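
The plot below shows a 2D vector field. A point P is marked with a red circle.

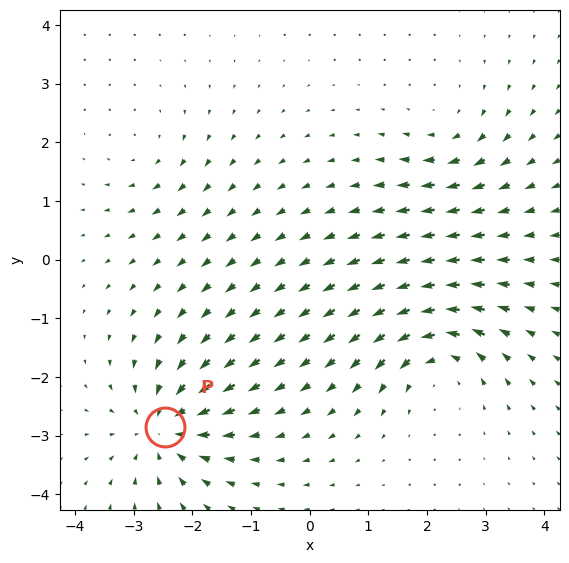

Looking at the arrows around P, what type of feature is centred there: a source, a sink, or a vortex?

sink

At P (-2.5, -2.9) the arrows converge inward. Divergence about -6, curl ≈0 — negative divergence with near-zero curl is a sink.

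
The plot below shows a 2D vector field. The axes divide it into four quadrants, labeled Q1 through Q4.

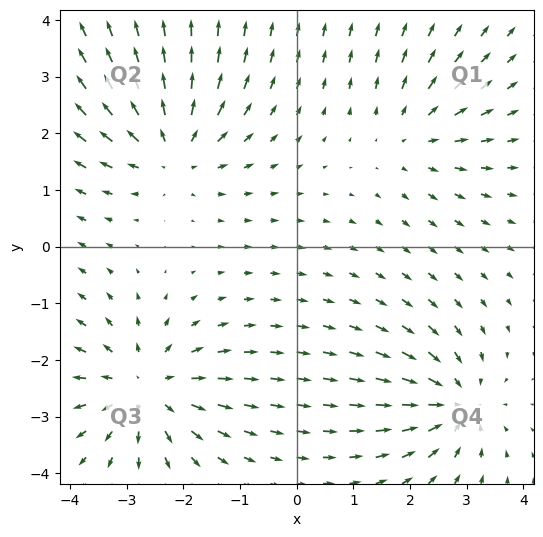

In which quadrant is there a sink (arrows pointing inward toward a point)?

The sink sits at approximately (2.8, -2.8), which lies in quadrant Q4. The divergence there is about -5, negative as expected for a sink.

Q4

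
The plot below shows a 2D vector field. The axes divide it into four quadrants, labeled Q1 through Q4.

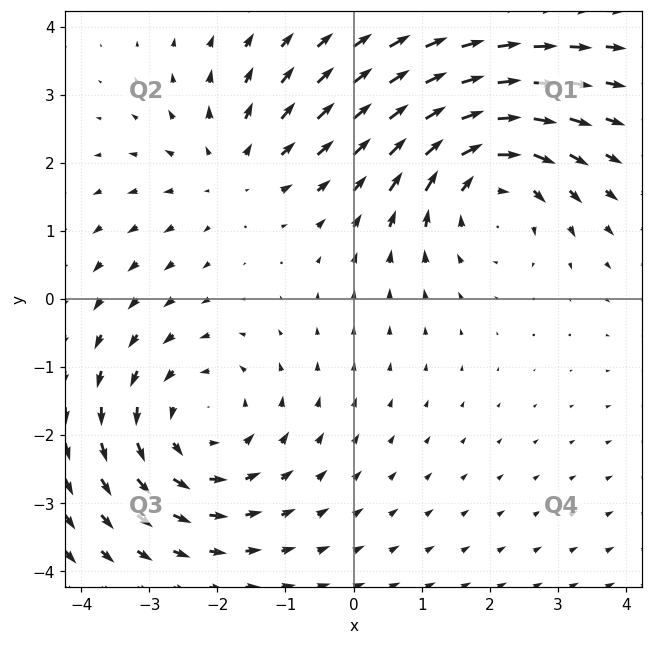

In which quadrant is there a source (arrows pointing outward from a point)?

Q2

The source sits at approximately (-1.8, 1.9), which lies in quadrant Q2. The divergence there is about +2, positive as expected for a source.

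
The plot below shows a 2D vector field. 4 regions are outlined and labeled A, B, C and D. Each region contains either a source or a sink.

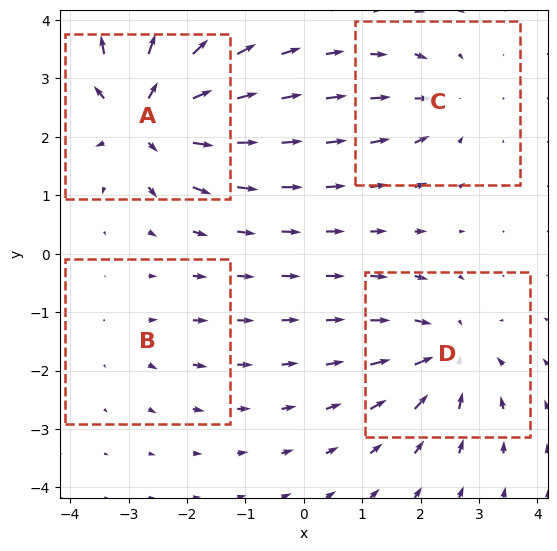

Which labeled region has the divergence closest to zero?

B

Divergence at each region's feature centre — A: about +8, B: about +2, C: about -4, D: about -5. Region B is closest to zero.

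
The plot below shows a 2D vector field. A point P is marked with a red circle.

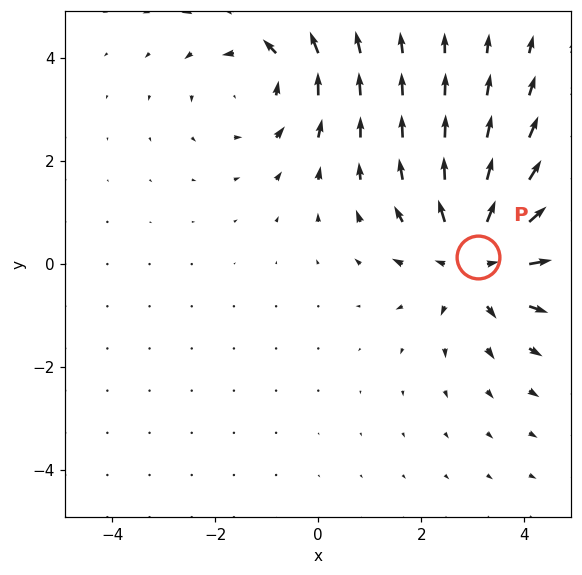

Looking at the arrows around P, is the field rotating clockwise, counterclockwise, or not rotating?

Near P at (3.1, 0.1) the arrows show no circulation. The curl there is ≈0.

not rotating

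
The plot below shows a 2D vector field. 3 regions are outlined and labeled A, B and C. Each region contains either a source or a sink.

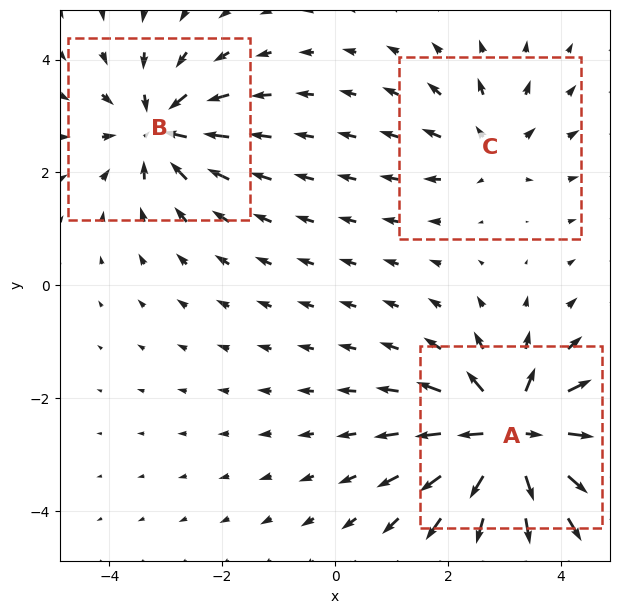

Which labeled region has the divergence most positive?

Divergence at each region's feature centre — A: about +6, B: about -4, C: about +3. Region A is most positive.

A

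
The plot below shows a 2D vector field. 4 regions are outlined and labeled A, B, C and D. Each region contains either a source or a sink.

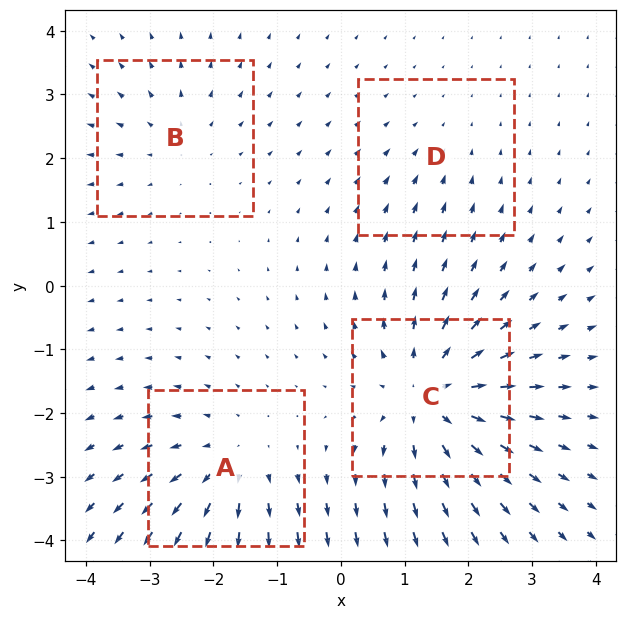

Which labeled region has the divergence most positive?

Divergence at each region's feature centre — A: about +4, B: about +3, C: about +6, D: about -2. Region C is most positive.

C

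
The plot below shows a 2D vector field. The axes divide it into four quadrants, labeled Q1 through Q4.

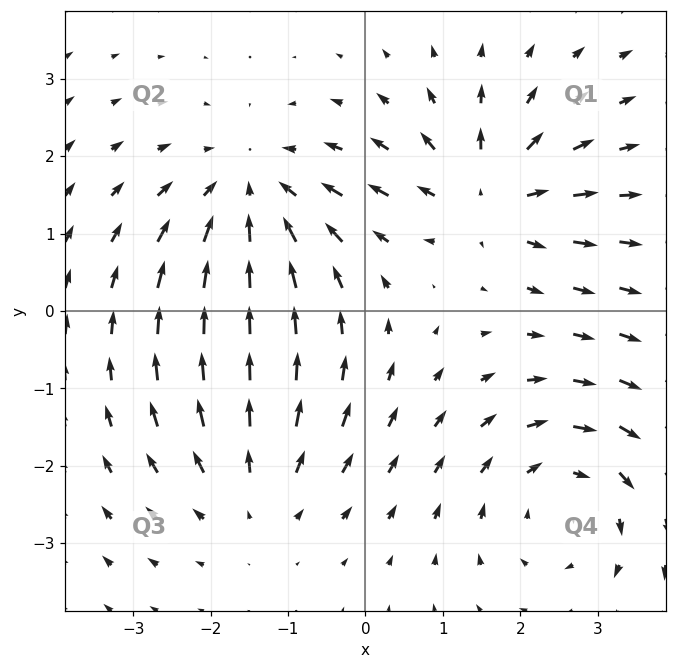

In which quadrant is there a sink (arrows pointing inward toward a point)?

Q2

The sink sits at approximately (-1.5, 1.5), which lies in quadrant Q2. The divergence there is about -4, negative as expected for a sink.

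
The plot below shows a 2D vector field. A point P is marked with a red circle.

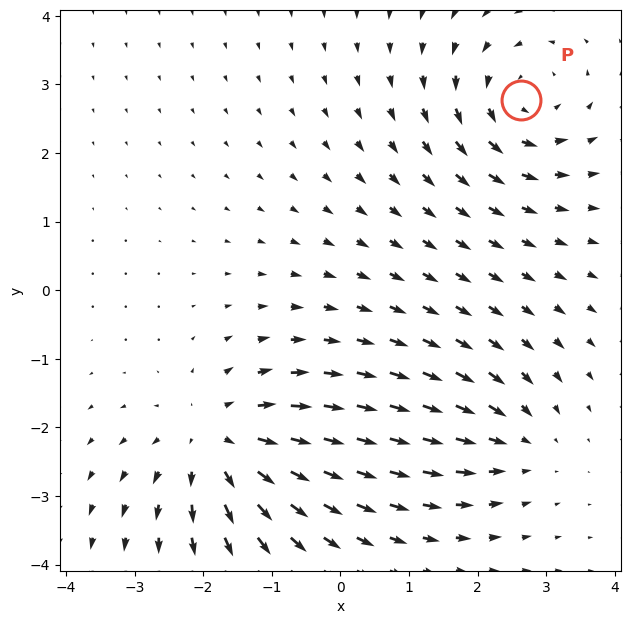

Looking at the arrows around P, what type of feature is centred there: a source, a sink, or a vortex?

vortex

At P (2.6, 2.8) the arrows circulate counterclockwise. Divergence ≈0, curl about +4 — near-zero divergence with nonzero curl is a vortex.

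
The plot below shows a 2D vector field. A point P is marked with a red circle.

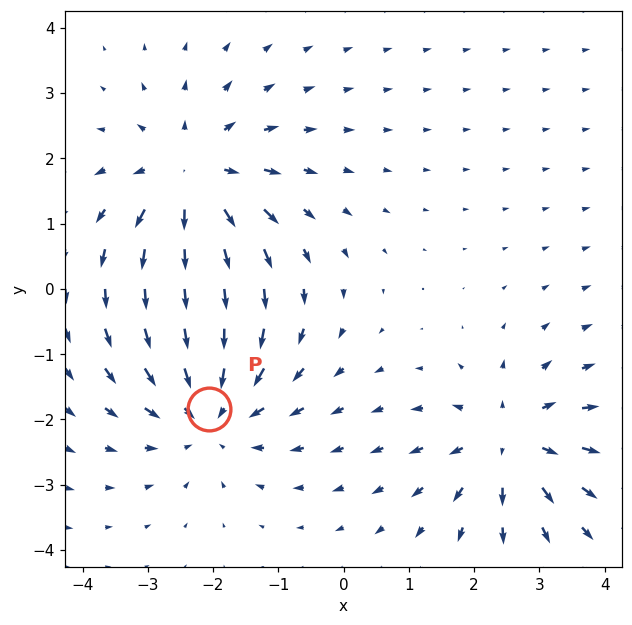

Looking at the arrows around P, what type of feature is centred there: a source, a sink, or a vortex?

sink

At P (-2.1, -1.8) the arrows converge inward. Divergence about -4, curl ≈0 — negative divergence with near-zero curl is a sink.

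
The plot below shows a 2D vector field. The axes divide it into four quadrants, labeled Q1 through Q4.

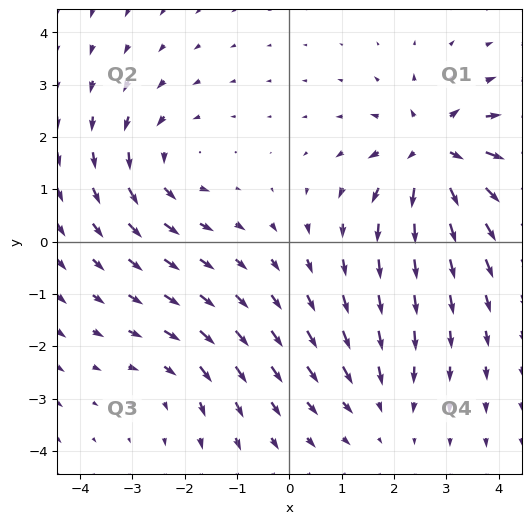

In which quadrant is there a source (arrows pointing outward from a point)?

Q1

The source sits at approximately (2.8, 1.7), which lies in quadrant Q1. The divergence there is about +6, positive as expected for a source.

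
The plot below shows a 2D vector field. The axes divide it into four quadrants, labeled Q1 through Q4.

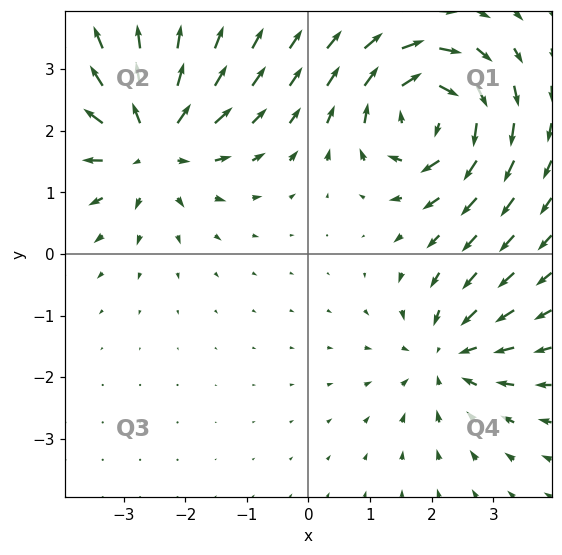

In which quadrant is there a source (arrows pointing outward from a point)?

Q2

The source sits at approximately (-2.6, 1.8), which lies in quadrant Q2. The divergence there is about +5, positive as expected for a source.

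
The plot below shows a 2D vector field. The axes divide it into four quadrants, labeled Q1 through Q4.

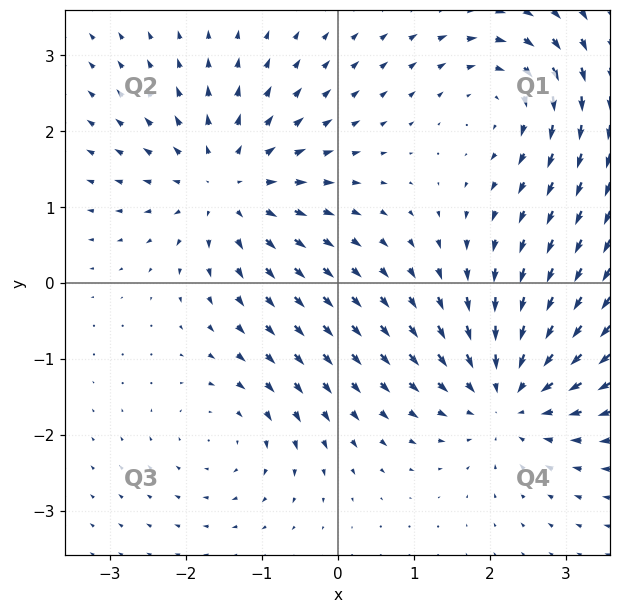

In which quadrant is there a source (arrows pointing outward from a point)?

The source sits at approximately (-1.5, 1.3), which lies in quadrant Q2. The divergence there is about +5, positive as expected for a source.

Q2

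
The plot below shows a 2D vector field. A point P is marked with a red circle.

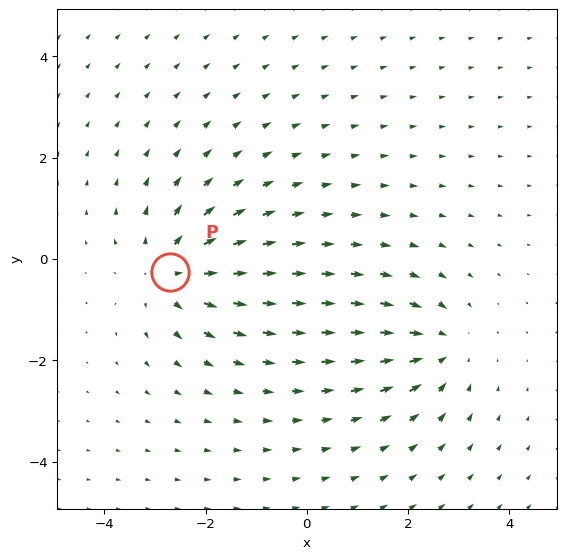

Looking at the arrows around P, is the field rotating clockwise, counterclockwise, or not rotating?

not rotating

Near P at (-2.7, -0.3) the arrows show no circulation. The curl there is ≈0.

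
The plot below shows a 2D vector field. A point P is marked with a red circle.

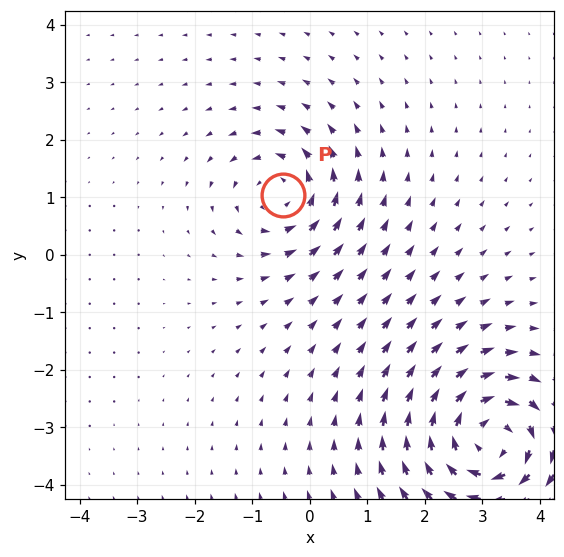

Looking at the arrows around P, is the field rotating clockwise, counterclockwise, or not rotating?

counterclockwise

Near P at (-0.5, 1.0) the arrows circulate counterclockwise. The curl (z-component) there is about +4; positive curl means counterclockwise rotation.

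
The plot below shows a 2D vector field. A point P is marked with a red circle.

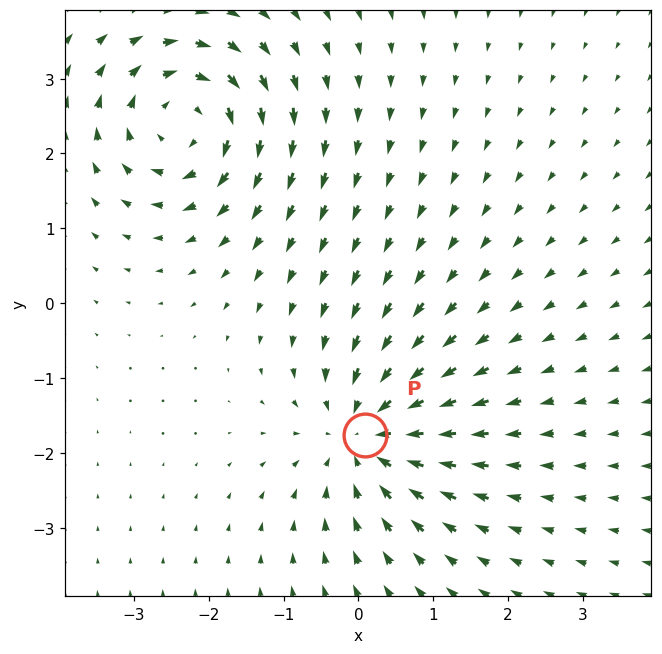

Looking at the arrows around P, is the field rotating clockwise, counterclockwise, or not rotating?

Near P at (0.1, -1.8) the arrows show no circulation. The curl there is ≈0.

not rotating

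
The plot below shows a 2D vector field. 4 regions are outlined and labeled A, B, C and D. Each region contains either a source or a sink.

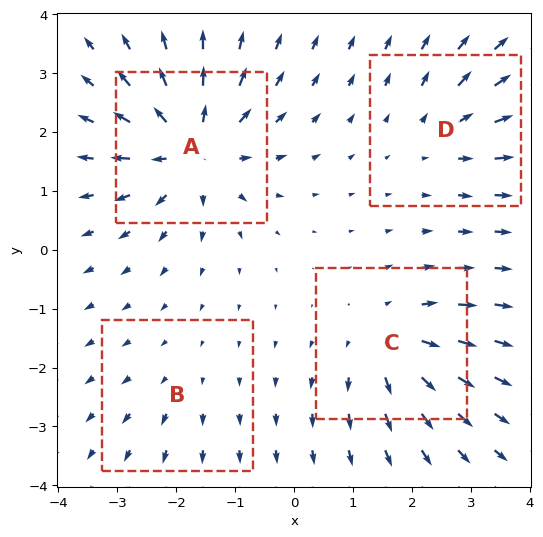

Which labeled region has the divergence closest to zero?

B

Divergence at each region's feature centre — A: about +8, B: about +2, C: about +6, D: about +4. Region B is closest to zero.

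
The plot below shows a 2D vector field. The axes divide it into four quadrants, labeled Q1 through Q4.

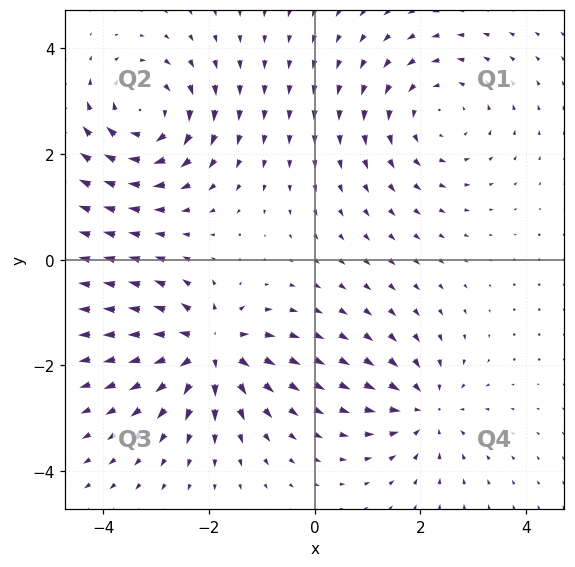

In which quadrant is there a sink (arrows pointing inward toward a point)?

The sink sits at approximately (2.1, -2.8), which lies in quadrant Q4. The divergence there is about -4, negative as expected for a sink.

Q4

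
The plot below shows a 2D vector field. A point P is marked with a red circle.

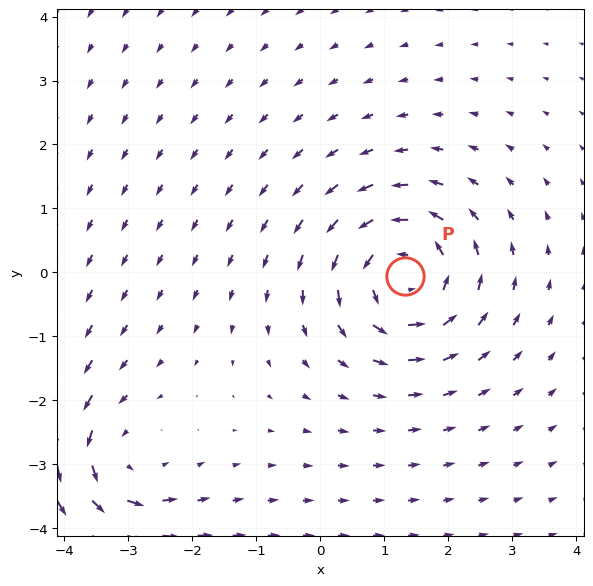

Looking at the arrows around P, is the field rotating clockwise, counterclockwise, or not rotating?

counterclockwise

Near P at (1.3, -0.1) the arrows circulate counterclockwise. The curl (z-component) there is about +4; positive curl means counterclockwise rotation.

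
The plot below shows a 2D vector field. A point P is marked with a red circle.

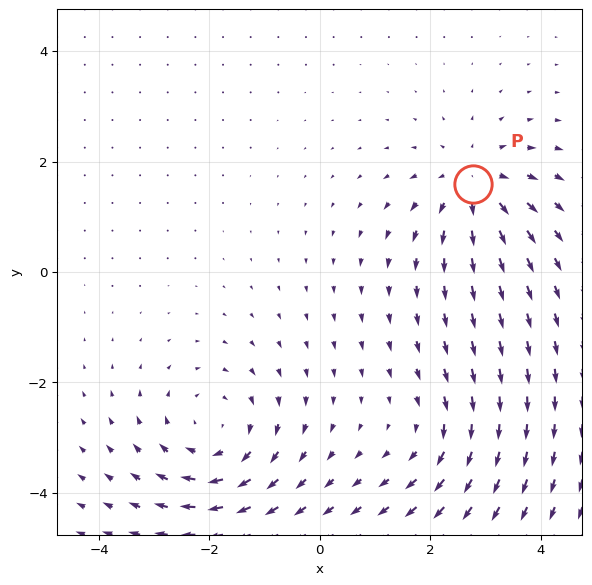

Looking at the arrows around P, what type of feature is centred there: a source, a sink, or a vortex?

At P (2.8, 1.6) the arrows spread outward. Divergence about +4, curl ≈0 — positive divergence with near-zero curl is a source.

source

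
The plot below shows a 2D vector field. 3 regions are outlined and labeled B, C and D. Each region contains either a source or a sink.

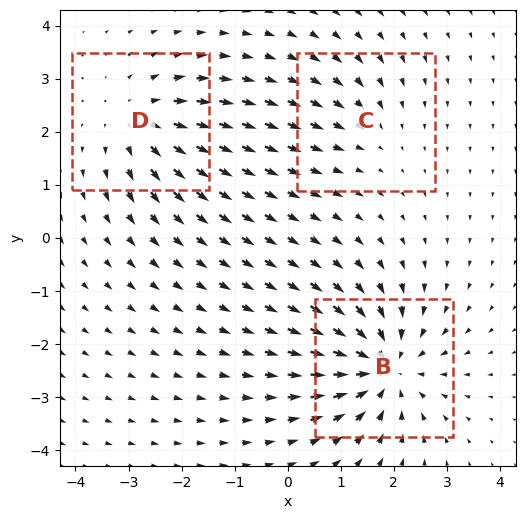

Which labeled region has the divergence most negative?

Divergence at each region's feature centre — B: about -5, C: about -2, D: about +3. Region B is most negative.

B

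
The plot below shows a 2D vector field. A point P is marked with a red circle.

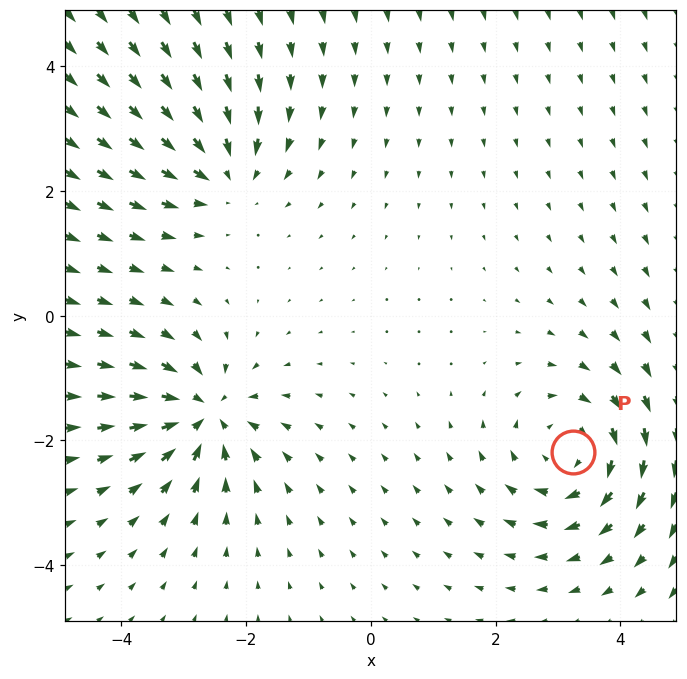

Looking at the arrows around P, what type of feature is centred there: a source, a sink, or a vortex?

vortex

At P (3.2, -2.2) the arrows circulate clockwise. Divergence ≈0, curl about -5 — near-zero divergence with nonzero curl is a vortex.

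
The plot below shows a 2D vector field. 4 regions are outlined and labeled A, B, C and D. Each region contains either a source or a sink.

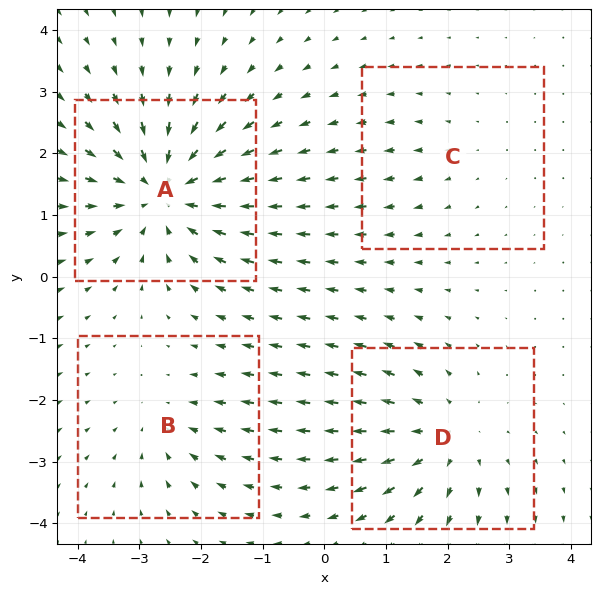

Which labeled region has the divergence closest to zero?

Divergence at each region's feature centre — A: about -6, B: about -3, C: about +2, D: about +4. Region C is closest to zero.

C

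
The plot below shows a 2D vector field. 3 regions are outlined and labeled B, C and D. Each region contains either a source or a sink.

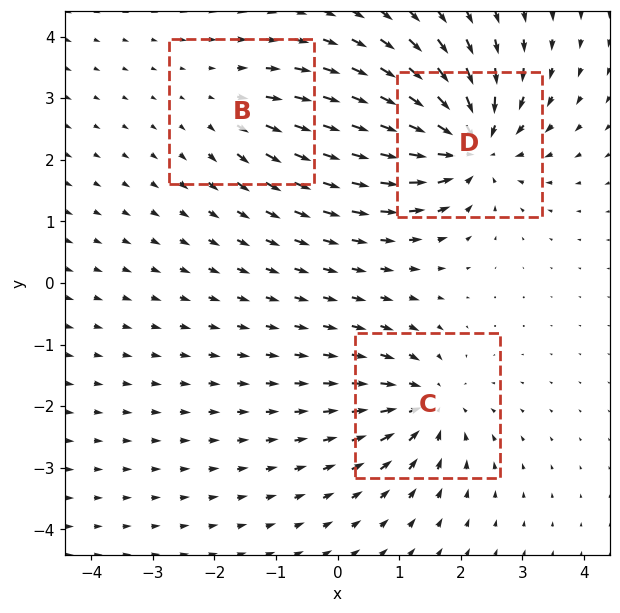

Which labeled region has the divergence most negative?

Divergence at each region's feature centre — B: about +2, C: about -4, D: about -6. Region D is most negative.

D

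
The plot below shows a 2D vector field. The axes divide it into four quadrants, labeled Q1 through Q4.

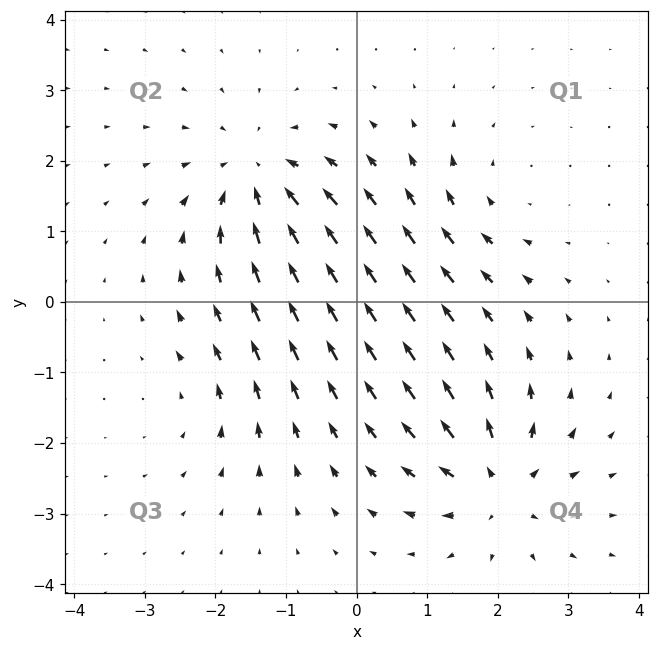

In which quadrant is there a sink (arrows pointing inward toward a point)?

The sink sits at approximately (-1.4, 1.8), which lies in quadrant Q2. The divergence there is about -5, negative as expected for a sink.

Q2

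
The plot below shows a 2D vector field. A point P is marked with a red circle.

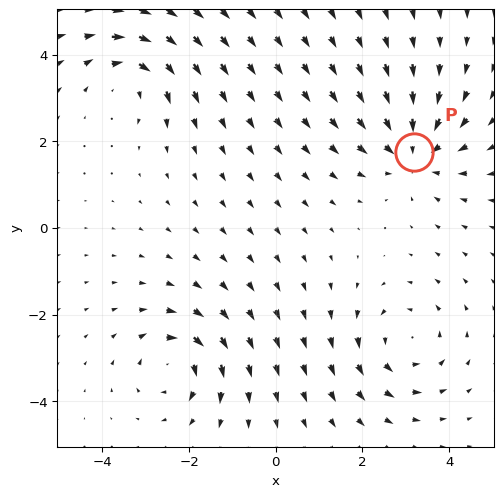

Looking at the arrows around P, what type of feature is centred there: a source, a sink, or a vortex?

sink

At P (3.2, 1.8) the arrows converge inward. Divergence about -4, curl ≈0 — negative divergence with near-zero curl is a sink.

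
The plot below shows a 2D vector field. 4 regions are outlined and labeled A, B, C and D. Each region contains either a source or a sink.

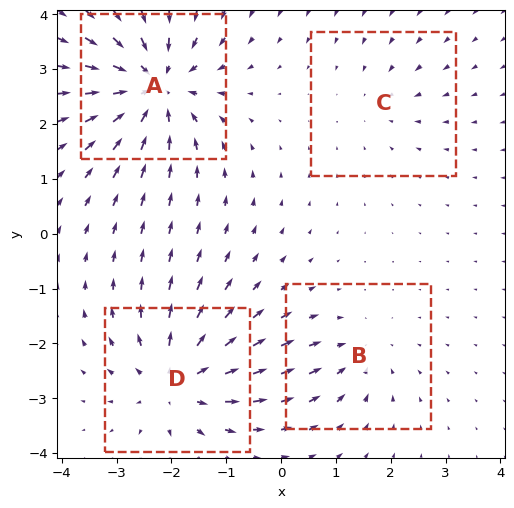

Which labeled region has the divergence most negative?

Divergence at each region's feature centre — A: about -7, B: about -3, C: about -2, D: about +6. Region A is most negative.

A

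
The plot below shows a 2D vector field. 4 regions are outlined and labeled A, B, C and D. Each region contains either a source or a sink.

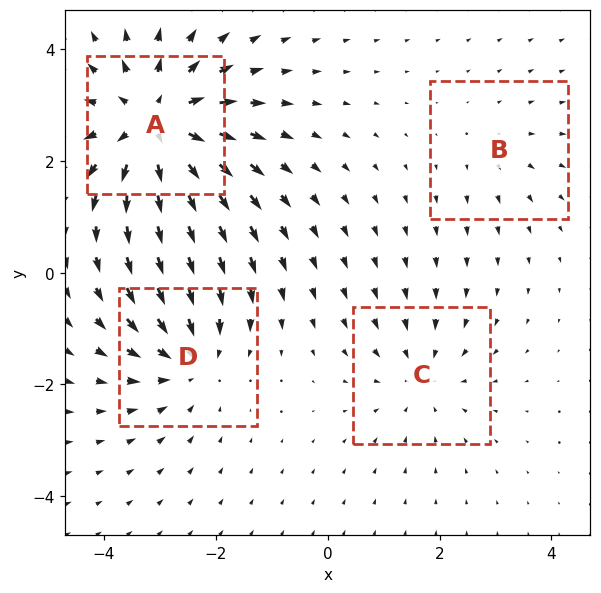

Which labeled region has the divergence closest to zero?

Divergence at each region's feature centre — A: about +7, B: about +2, C: about -3, D: about -4. Region B is closest to zero.

B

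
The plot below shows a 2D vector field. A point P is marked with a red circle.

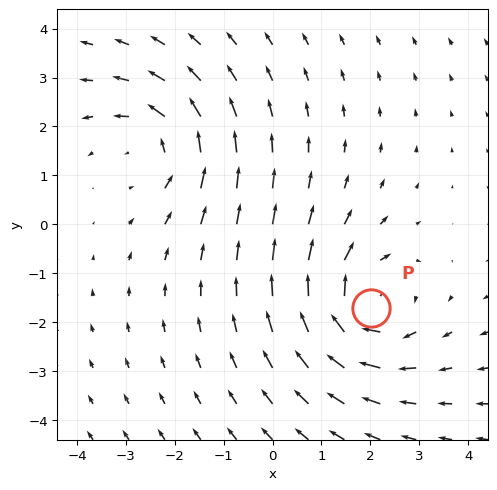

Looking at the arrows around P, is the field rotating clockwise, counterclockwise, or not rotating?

Near P at (2.0, -1.7) the arrows circulate clockwise. The curl (z-component) there is about -3; negative curl means clockwise rotation.

clockwise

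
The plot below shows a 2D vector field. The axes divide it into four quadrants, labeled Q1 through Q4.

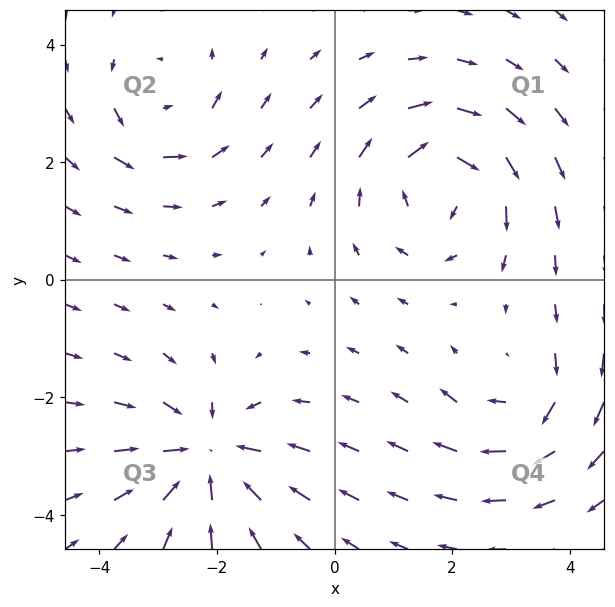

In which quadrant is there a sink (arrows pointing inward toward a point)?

The sink sits at approximately (-2.2, -3.0), which lies in quadrant Q3. The divergence there is about -5, negative as expected for a sink.

Q3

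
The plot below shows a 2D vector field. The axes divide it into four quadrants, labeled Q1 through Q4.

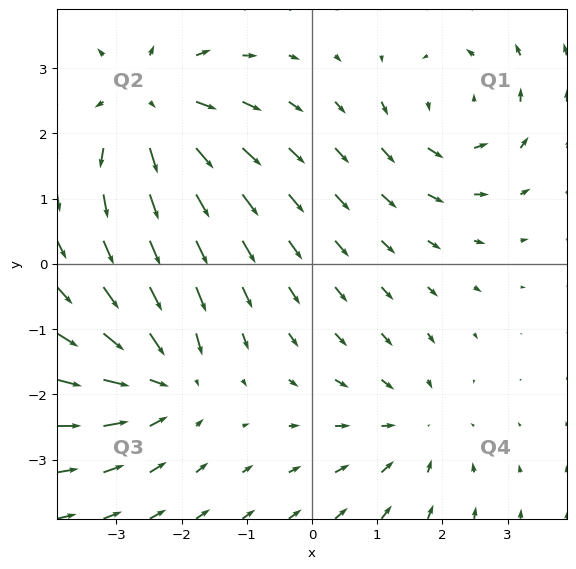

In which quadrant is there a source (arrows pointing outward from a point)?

Q2

The source sits at approximately (-2.5, 2.4), which lies in quadrant Q2. The divergence there is about +4, positive as expected for a source.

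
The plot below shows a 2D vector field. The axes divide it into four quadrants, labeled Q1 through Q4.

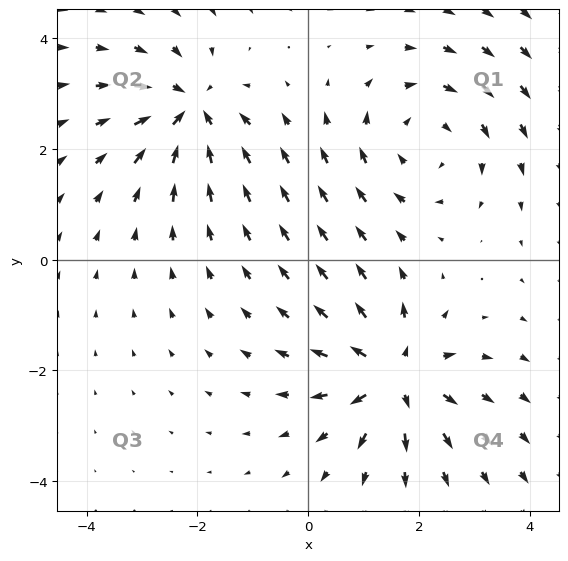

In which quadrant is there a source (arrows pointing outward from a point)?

Q4

The source sits at approximately (1.5, -2.1), which lies in quadrant Q4. The divergence there is about +6, positive as expected for a source.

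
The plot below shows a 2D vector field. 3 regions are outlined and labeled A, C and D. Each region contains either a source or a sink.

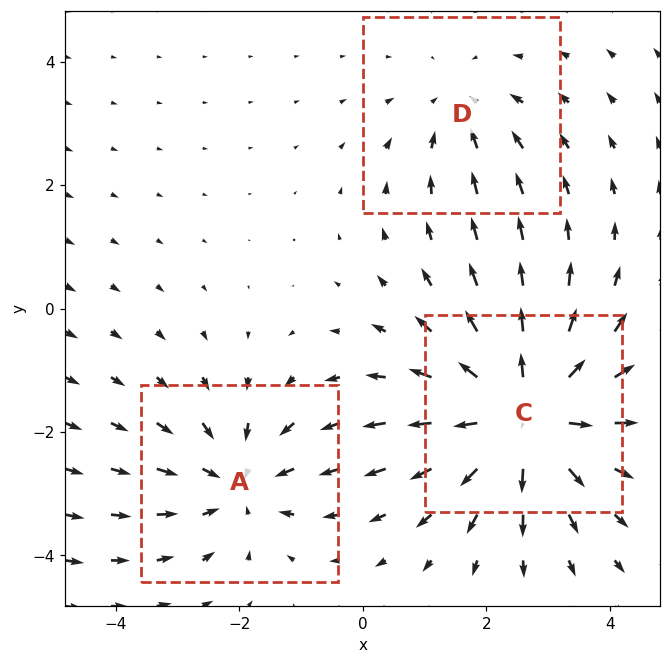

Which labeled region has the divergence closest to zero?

D

Divergence at each region's feature centre — A: about -3, C: about +4, D: about -2. Region D is closest to zero.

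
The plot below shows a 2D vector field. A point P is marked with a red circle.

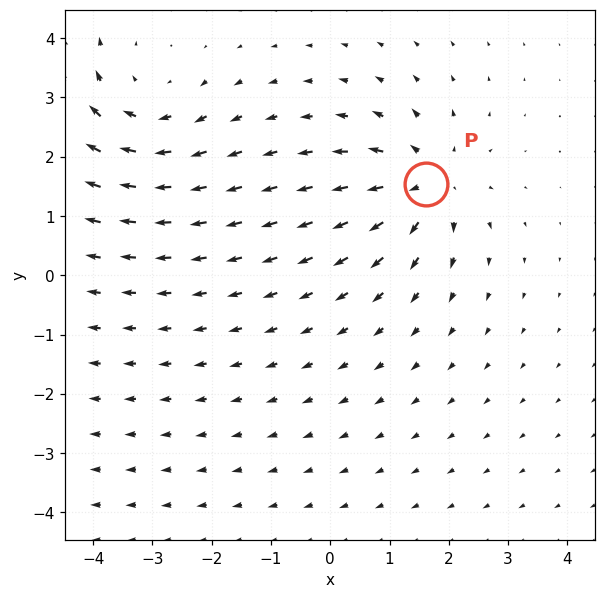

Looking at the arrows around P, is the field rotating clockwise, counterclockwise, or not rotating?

not rotating

Near P at (1.6, 1.5) the arrows show no circulation. The curl there is ≈0.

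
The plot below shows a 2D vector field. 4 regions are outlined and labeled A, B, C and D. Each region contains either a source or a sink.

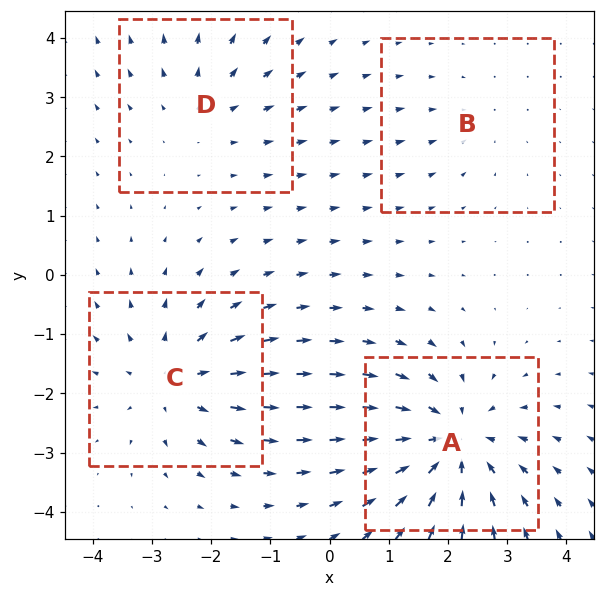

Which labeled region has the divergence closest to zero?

Divergence at each region's feature centre — A: about -6, B: about -2, C: about +4, D: about +3. Region B is closest to zero.

B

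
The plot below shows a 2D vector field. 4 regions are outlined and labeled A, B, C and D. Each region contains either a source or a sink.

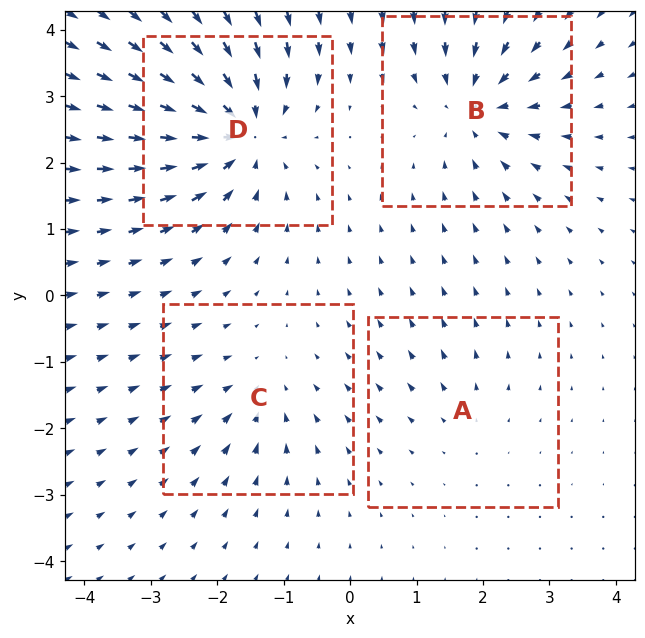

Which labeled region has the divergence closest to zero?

A

Divergence at each region's feature centre — A: about +2, B: about -6, C: about -4, D: about -8. Region A is closest to zero.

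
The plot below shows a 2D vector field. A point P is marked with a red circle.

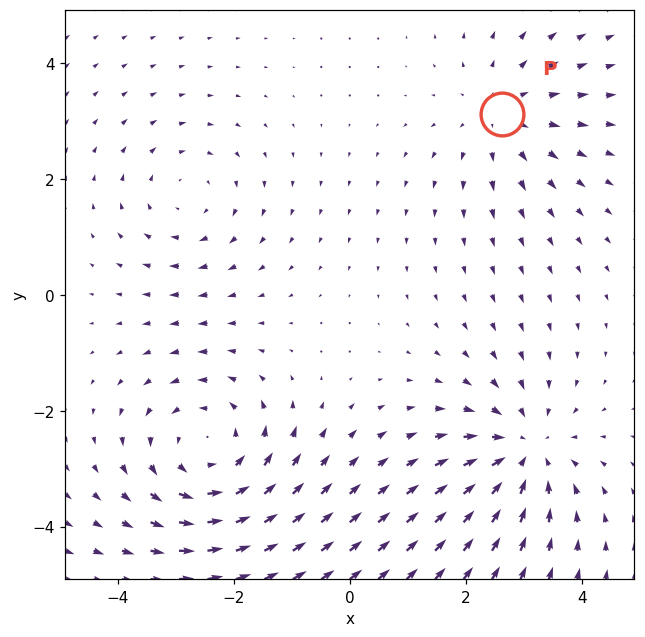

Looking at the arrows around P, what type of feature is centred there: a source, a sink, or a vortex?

source

At P (2.6, 3.1) the arrows spread outward. Divergence about +3, curl ≈0 — positive divergence with near-zero curl is a source.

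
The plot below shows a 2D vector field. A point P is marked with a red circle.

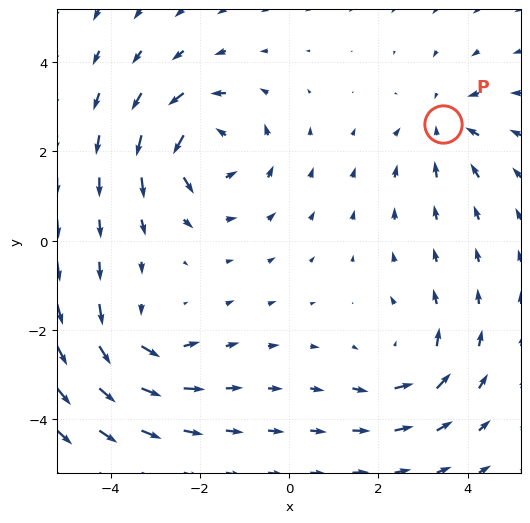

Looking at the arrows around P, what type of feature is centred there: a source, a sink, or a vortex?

sink

At P (3.5, 2.6) the arrows converge inward. Divergence about -3, curl ≈0 — negative divergence with near-zero curl is a sink.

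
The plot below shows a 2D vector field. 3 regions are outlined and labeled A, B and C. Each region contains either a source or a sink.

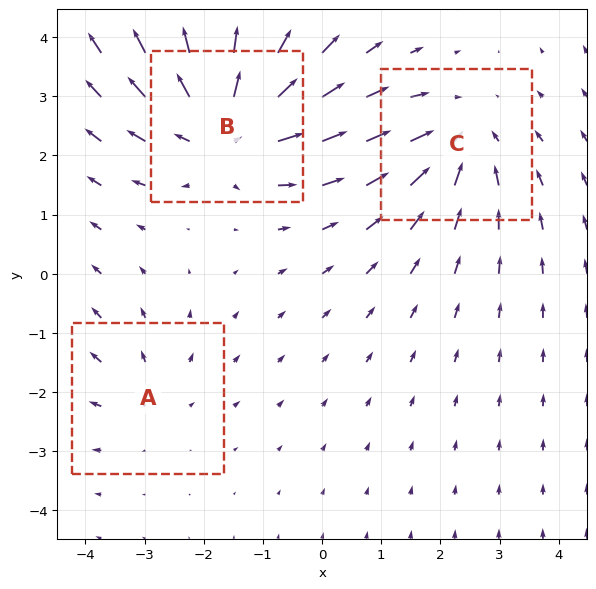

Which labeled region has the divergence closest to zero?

A

Divergence at each region's feature centre — A: about +2, B: about +4, C: about -3. Region A is closest to zero.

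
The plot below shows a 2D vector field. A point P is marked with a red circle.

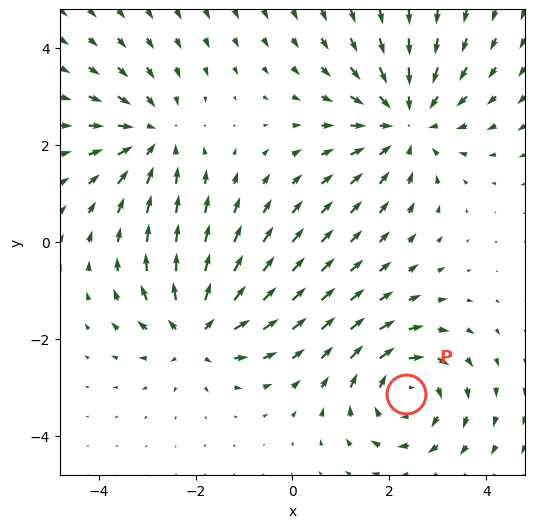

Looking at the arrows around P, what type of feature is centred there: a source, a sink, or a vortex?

At P (2.4, -3.1) the arrows circulate clockwise. Divergence ≈0, curl about -4 — near-zero divergence with nonzero curl is a vortex.

vortex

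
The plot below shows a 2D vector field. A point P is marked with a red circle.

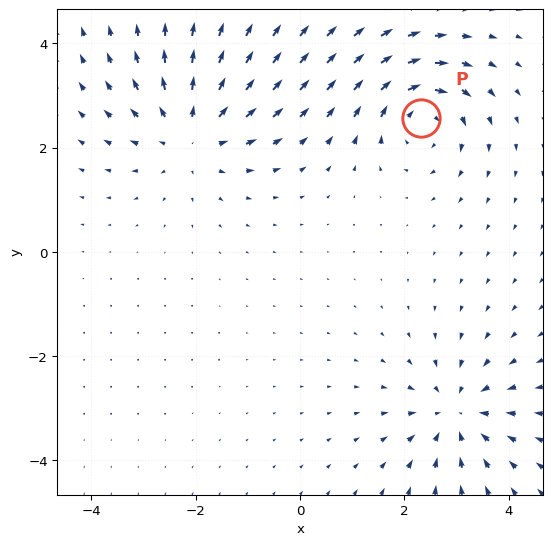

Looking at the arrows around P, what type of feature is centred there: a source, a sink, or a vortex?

At P (2.3, 2.6) the arrows circulate clockwise. Divergence ≈0, curl about -5 — near-zero divergence with nonzero curl is a vortex.

vortex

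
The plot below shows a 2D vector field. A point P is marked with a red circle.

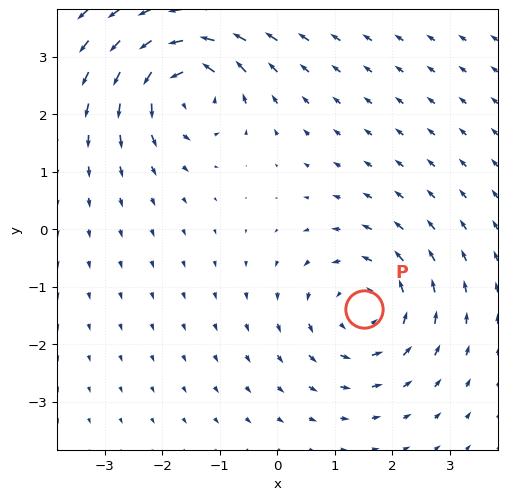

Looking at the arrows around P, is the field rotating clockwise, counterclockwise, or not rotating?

Near P at (1.5, -1.4) the arrows circulate counterclockwise. The curl (z-component) there is about +4; positive curl means counterclockwise rotation.

counterclockwise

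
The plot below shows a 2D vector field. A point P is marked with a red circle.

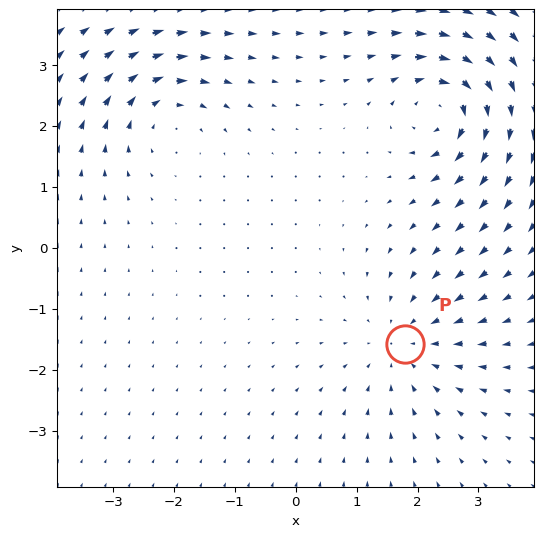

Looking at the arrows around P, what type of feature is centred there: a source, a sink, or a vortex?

At P (1.8, -1.6) the arrows converge inward. Divergence about -3, curl ≈0 — negative divergence with near-zero curl is a sink.

sink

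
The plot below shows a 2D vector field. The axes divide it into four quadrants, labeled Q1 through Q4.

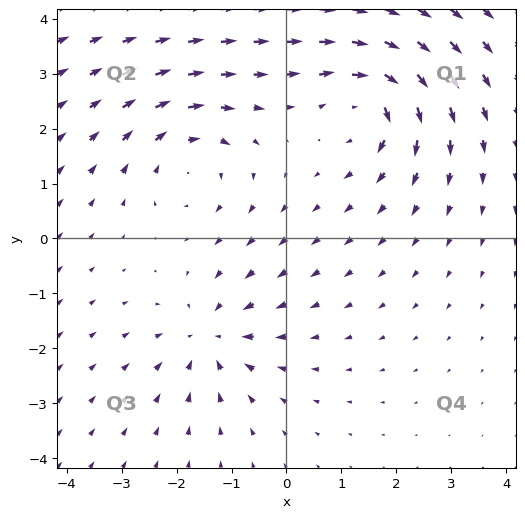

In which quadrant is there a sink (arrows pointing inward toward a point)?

Q3

The sink sits at approximately (-1.4, -1.8), which lies in quadrant Q3. The divergence there is about -4, negative as expected for a sink.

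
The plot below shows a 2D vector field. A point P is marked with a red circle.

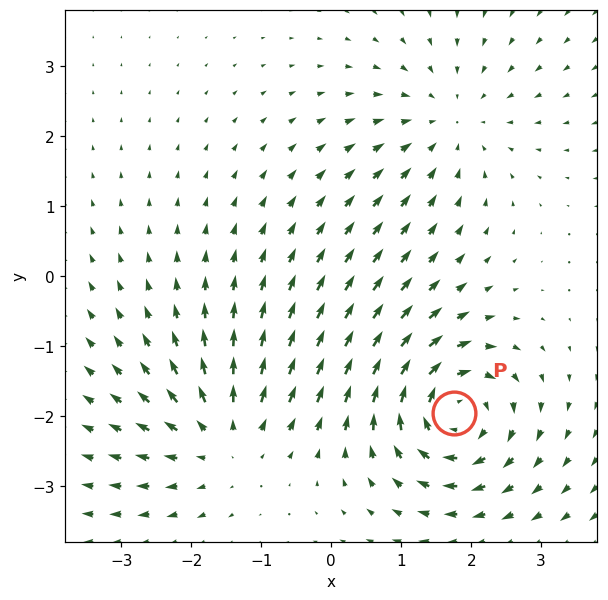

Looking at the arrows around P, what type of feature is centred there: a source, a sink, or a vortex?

At P (1.8, -2.0) the arrows circulate clockwise. Divergence ≈0, curl about -6 — near-zero divergence with nonzero curl is a vortex.

vortex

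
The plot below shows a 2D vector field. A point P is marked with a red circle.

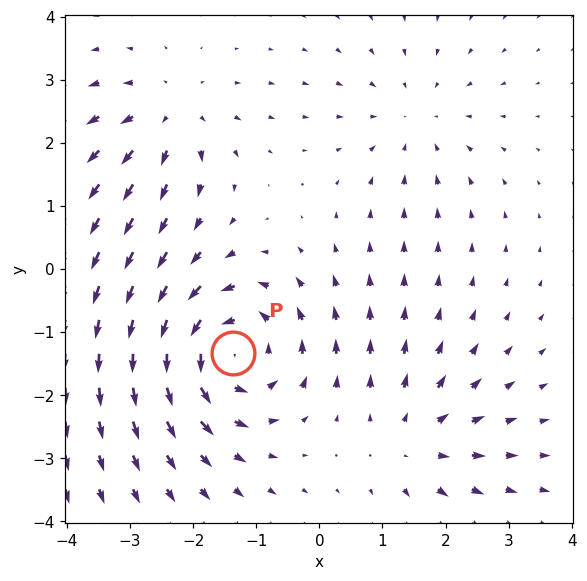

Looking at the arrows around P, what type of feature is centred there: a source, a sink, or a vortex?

vortex

At P (-1.4, -1.3) the arrows circulate counterclockwise. Divergence ≈0, curl about +6 — near-zero divergence with nonzero curl is a vortex.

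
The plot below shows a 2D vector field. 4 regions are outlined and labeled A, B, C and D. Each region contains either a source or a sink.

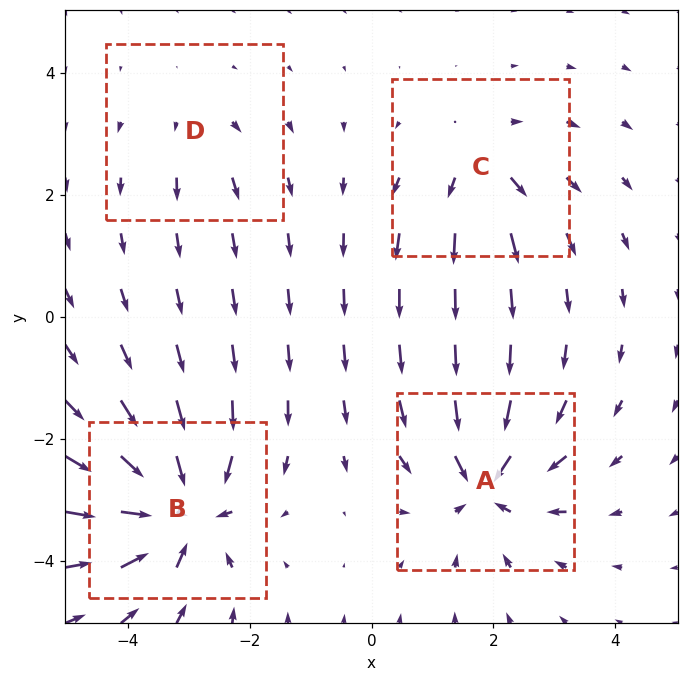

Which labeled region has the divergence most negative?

B

Divergence at each region's feature centre — A: about -6, B: about -8, C: about +4, D: about +2. Region B is most negative.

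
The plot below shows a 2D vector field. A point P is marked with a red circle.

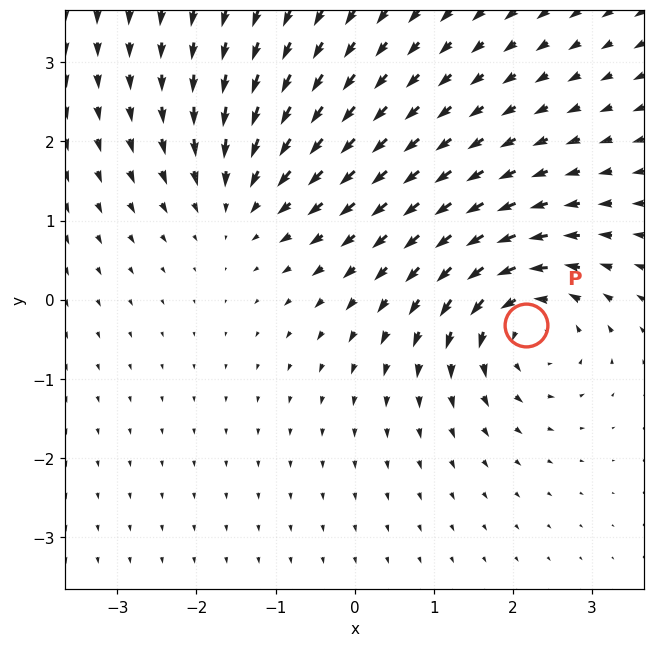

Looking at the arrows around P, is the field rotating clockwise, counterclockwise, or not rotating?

counterclockwise

Near P at (2.2, -0.3) the arrows circulate counterclockwise. The curl (z-component) there is about +5; positive curl means counterclockwise rotation.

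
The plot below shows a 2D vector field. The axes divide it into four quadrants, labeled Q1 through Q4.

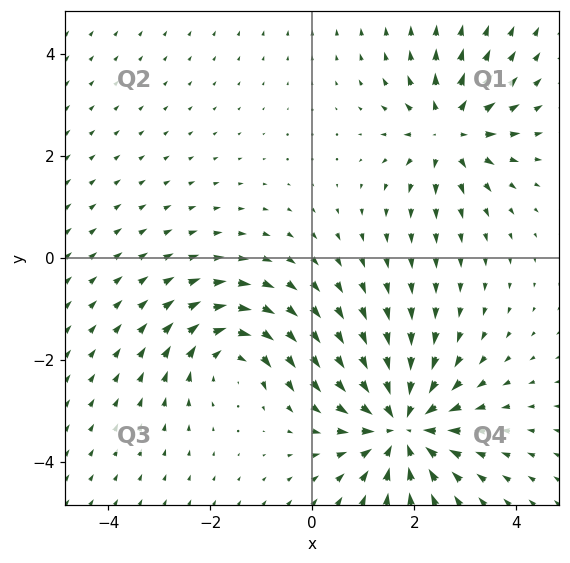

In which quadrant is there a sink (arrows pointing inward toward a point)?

The sink sits at approximately (1.8, -3.3), which lies in quadrant Q4. The divergence there is about -5, negative as expected for a sink.

Q4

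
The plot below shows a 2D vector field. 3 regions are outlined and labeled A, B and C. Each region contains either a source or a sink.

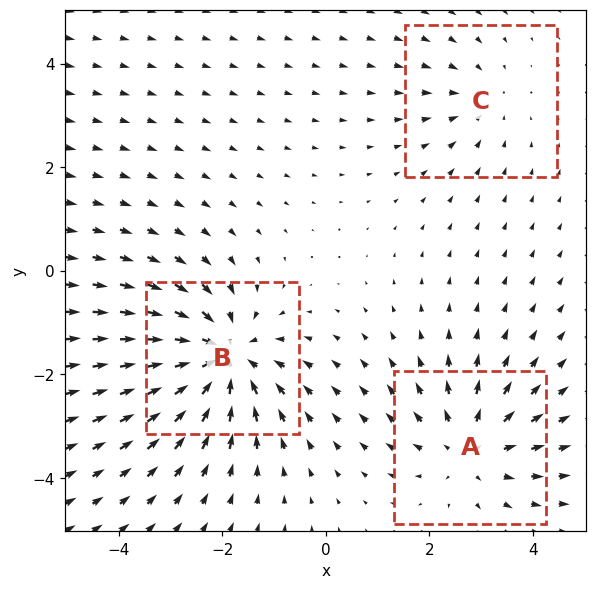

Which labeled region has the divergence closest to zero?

C

Divergence at each region's feature centre — A: about +3, B: about -5, C: about -2. Region C is closest to zero.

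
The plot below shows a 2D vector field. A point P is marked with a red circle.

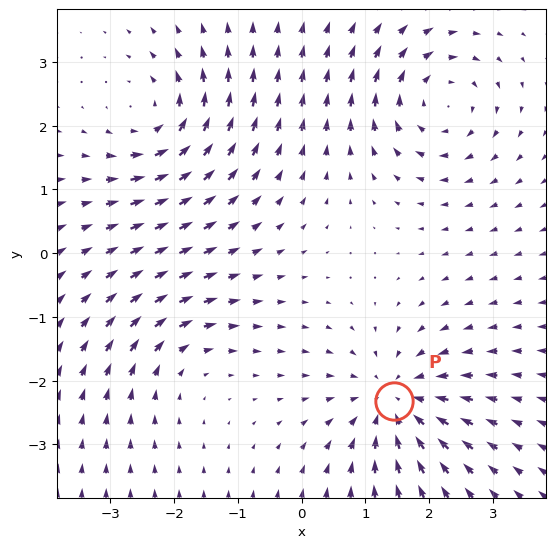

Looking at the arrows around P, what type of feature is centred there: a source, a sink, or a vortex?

At P (1.5, -2.3) the arrows converge inward. Divergence about -4, curl ≈0 — negative divergence with near-zero curl is a sink.

sink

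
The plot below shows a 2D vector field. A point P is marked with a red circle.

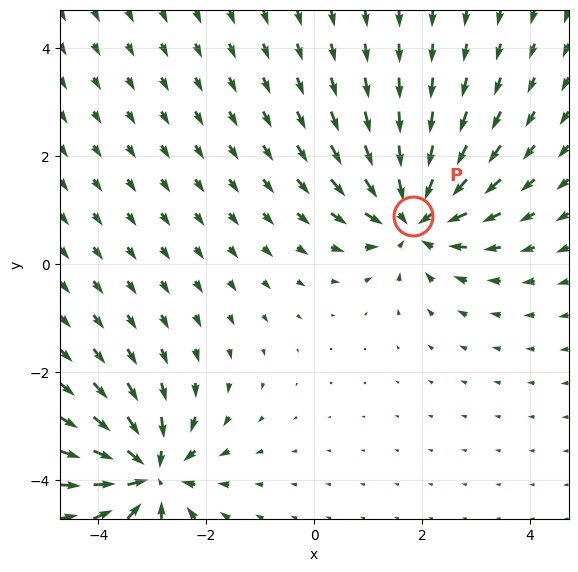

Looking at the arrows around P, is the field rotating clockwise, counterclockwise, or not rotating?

Near P at (1.8, 0.9) the arrows show no circulation. The curl there is ≈0.

not rotating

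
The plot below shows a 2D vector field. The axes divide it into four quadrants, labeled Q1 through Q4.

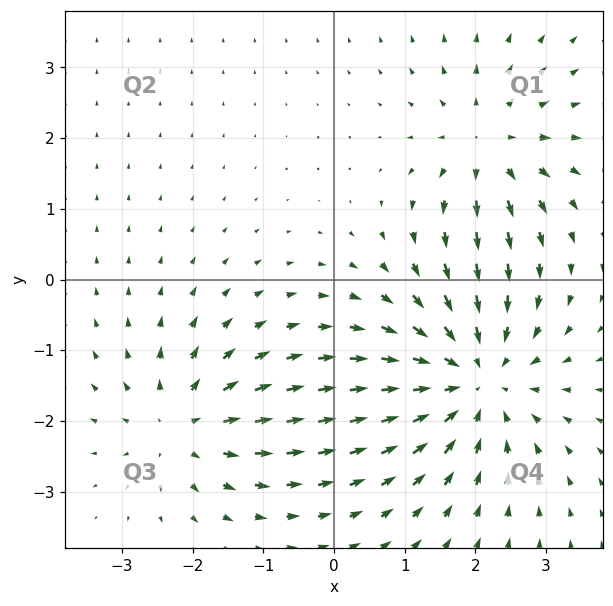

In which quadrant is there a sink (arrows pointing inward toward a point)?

The sink sits at approximately (2.0, -1.4), which lies in quadrant Q4. The divergence there is about -4, negative as expected for a sink.

Q4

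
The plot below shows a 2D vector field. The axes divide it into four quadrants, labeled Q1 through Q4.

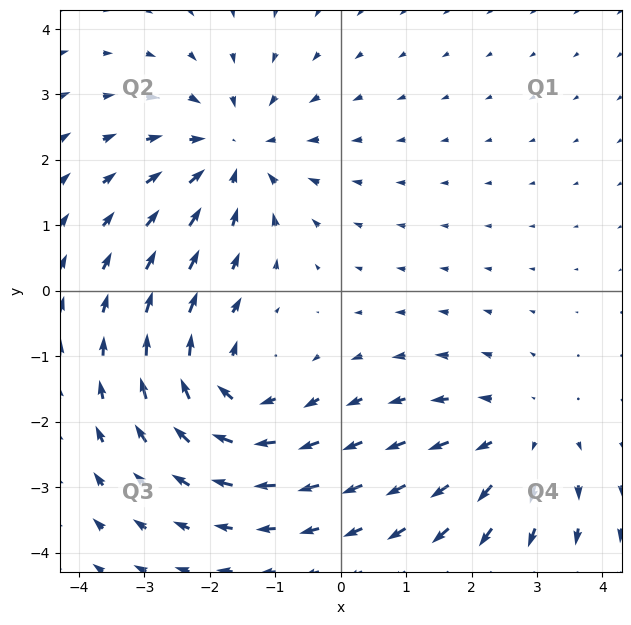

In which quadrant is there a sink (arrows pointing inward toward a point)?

The sink sits at approximately (-1.6, 2.1), which lies in quadrant Q2. The divergence there is about -4, negative as expected for a sink.

Q2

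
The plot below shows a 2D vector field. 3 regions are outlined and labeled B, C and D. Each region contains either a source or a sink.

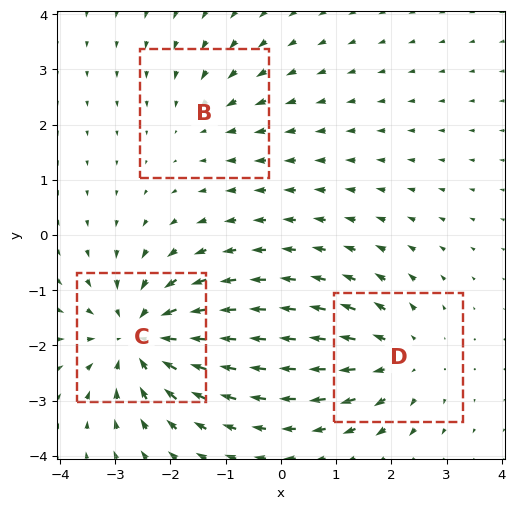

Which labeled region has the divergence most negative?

C

Divergence at each region's feature centre — B: about -2, C: about -5, D: about +3. Region C is most negative.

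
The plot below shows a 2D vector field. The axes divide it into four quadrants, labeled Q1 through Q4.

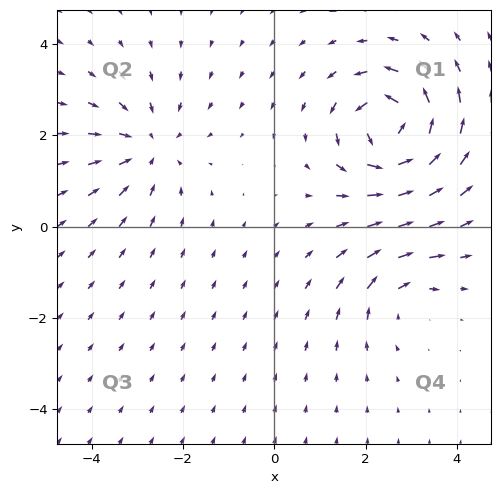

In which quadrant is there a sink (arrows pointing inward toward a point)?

The sink sits at approximately (-2.7, 1.7), which lies in quadrant Q2. The divergence there is about -3, negative as expected for a sink.

Q2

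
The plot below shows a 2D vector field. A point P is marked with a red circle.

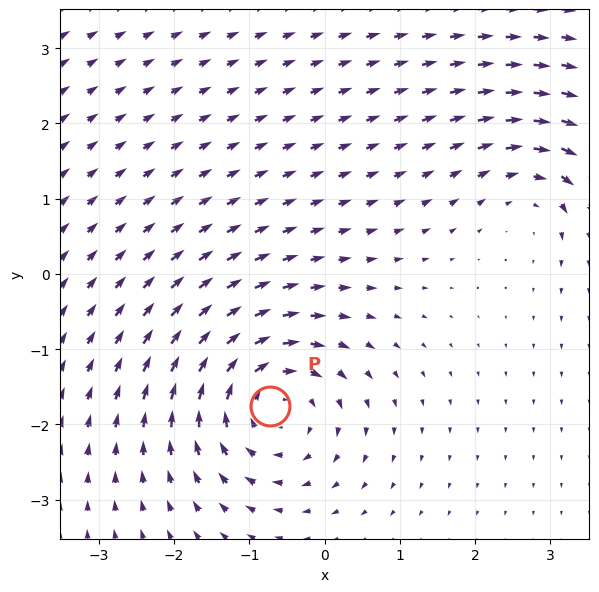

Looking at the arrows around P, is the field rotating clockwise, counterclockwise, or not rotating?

clockwise

Near P at (-0.7, -1.8) the arrows circulate clockwise. The curl (z-component) there is about -5; negative curl means clockwise rotation.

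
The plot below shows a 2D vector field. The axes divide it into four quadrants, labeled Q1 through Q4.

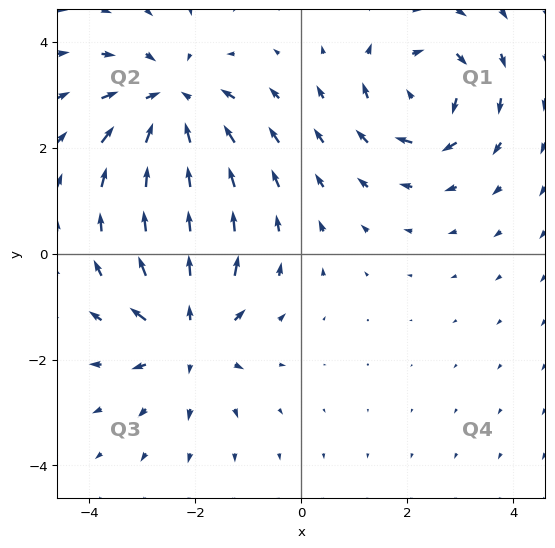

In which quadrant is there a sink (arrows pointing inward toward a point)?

The sink sits at approximately (-2.5, 2.8), which lies in quadrant Q2. The divergence there is about -4, negative as expected for a sink.

Q2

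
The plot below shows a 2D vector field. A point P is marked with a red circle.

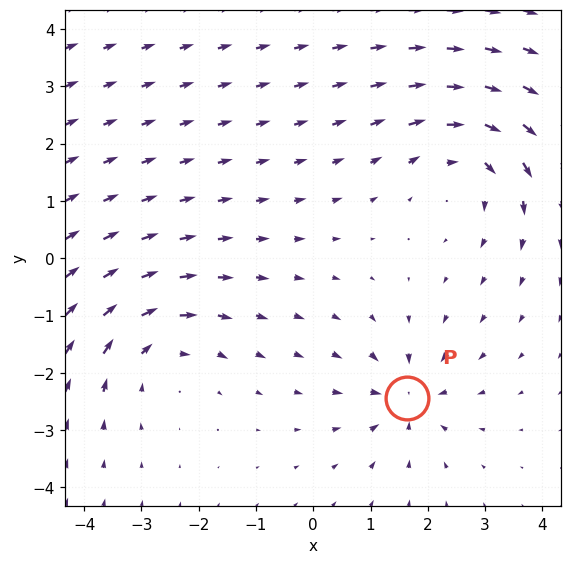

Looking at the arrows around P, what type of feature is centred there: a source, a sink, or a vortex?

At P (1.6, -2.4) the arrows converge inward. Divergence about -4, curl ≈0 — negative divergence with near-zero curl is a sink.

sink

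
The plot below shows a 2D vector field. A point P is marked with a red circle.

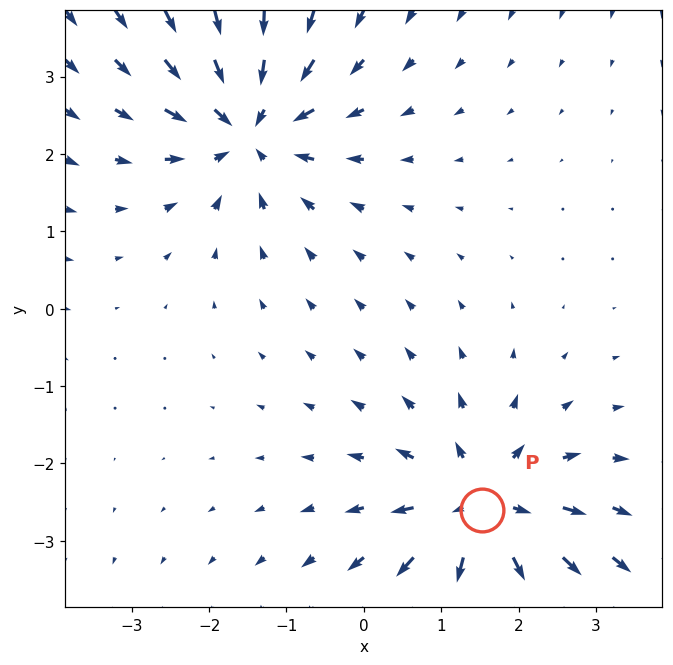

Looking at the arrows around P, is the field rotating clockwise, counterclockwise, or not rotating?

not rotating

Near P at (1.5, -2.6) the arrows show no circulation. The curl there is ≈0.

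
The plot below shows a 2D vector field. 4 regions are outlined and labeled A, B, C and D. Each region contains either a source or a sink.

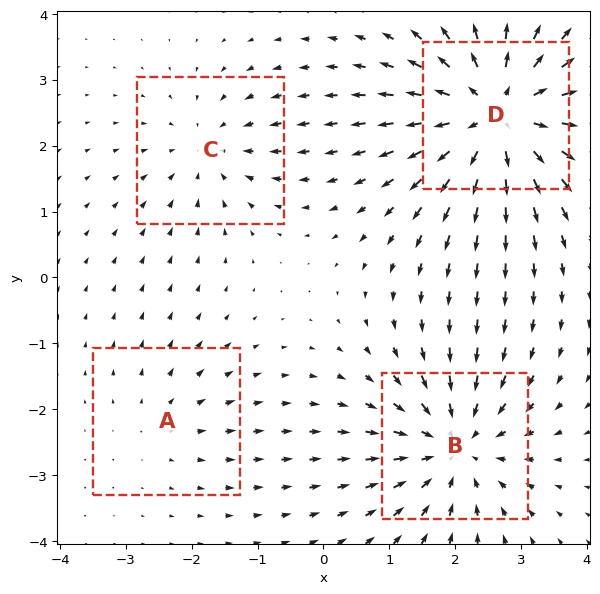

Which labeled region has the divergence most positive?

Divergence at each region's feature centre — A: about +2, B: about -5, C: about -3, D: about +7. Region D is most positive.

D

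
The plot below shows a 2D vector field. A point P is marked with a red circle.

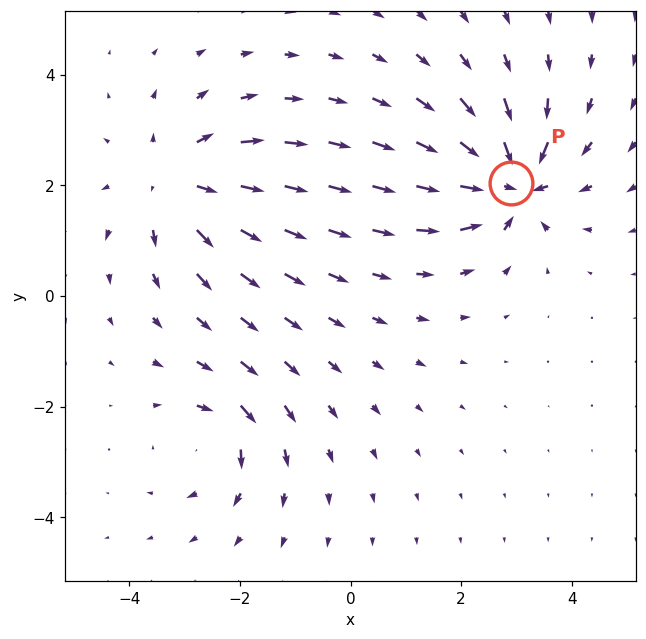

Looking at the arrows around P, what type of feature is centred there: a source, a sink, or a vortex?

sink

At P (2.9, 2.0) the arrows converge inward. Divergence about -7, curl ≈0 — negative divergence with near-zero curl is a sink.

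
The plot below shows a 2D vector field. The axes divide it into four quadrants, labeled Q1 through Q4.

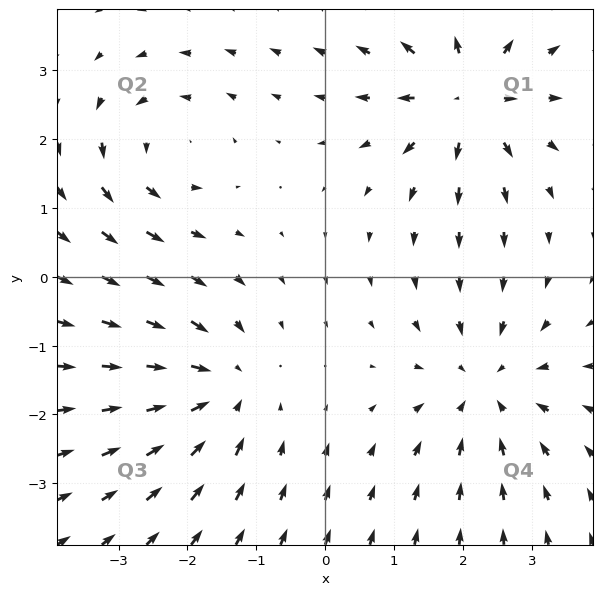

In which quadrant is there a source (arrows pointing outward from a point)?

Q1

The source sits at approximately (2.1, 2.6), which lies in quadrant Q1. The divergence there is about +5, positive as expected for a source.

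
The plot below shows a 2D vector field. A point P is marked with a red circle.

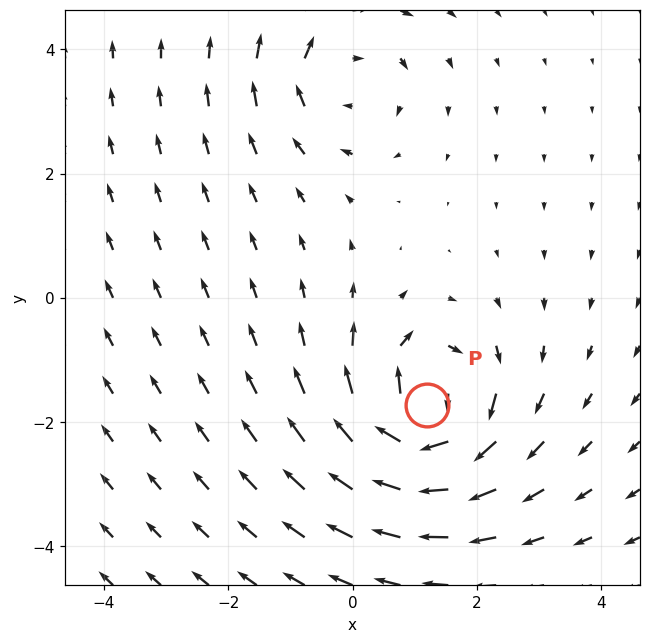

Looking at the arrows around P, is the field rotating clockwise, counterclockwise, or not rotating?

Near P at (1.2, -1.7) the arrows circulate clockwise. The curl (z-component) there is about -5; negative curl means clockwise rotation.

clockwise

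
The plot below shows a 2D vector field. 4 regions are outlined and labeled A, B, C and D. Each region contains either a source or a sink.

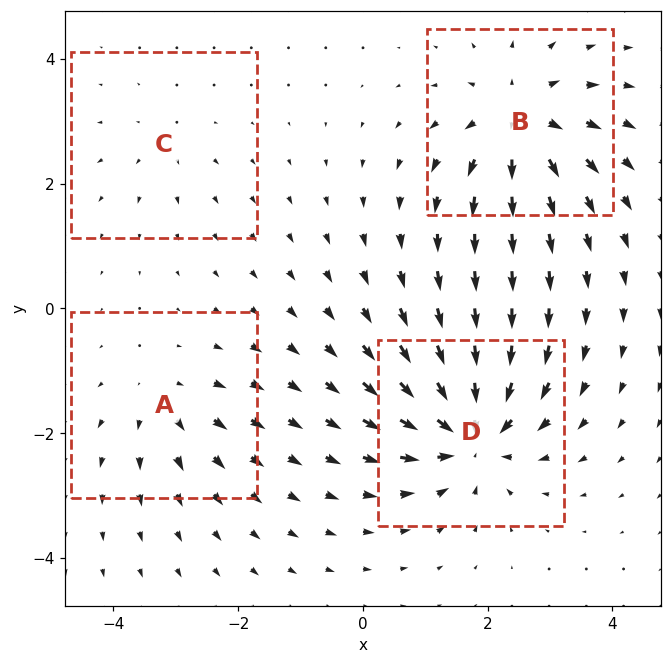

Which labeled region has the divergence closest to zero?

C

Divergence at each region's feature centre — A: about +4, B: about +6, C: about +2, D: about -8. Region C is closest to zero.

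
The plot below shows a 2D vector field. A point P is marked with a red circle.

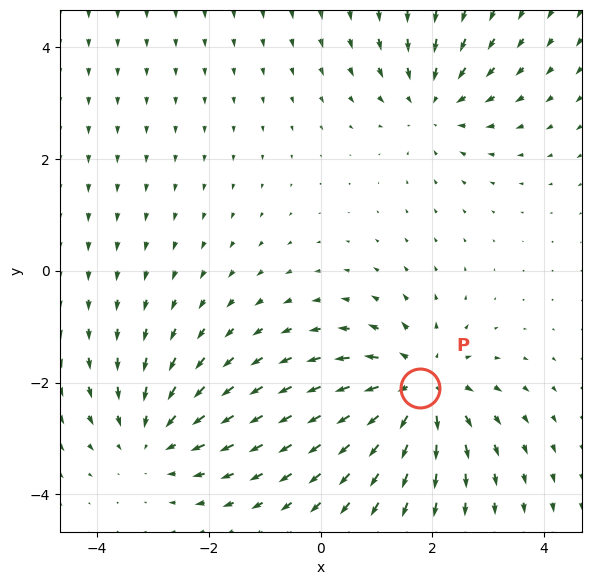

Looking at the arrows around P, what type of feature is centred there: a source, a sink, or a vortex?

source

At P (1.8, -2.1) the arrows spread outward. Divergence about +4, curl ≈0 — positive divergence with near-zero curl is a source.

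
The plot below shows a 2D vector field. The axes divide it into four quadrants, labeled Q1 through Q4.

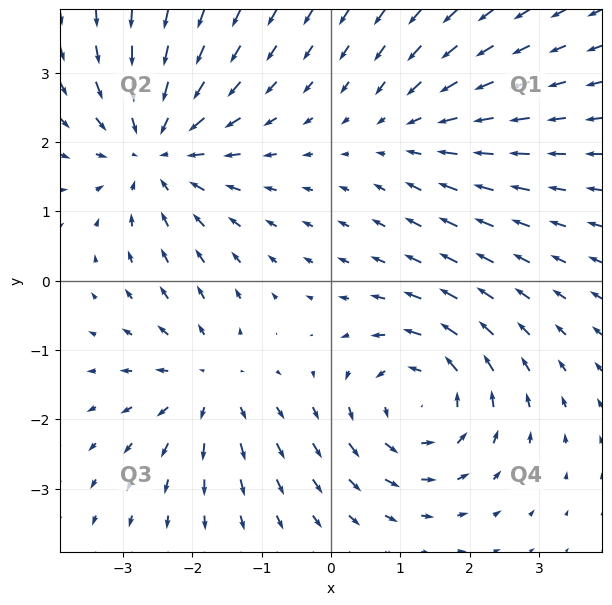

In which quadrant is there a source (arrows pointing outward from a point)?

Q3

The source sits at approximately (-1.8, -1.5), which lies in quadrant Q3. The divergence there is about +4, positive as expected for a source.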